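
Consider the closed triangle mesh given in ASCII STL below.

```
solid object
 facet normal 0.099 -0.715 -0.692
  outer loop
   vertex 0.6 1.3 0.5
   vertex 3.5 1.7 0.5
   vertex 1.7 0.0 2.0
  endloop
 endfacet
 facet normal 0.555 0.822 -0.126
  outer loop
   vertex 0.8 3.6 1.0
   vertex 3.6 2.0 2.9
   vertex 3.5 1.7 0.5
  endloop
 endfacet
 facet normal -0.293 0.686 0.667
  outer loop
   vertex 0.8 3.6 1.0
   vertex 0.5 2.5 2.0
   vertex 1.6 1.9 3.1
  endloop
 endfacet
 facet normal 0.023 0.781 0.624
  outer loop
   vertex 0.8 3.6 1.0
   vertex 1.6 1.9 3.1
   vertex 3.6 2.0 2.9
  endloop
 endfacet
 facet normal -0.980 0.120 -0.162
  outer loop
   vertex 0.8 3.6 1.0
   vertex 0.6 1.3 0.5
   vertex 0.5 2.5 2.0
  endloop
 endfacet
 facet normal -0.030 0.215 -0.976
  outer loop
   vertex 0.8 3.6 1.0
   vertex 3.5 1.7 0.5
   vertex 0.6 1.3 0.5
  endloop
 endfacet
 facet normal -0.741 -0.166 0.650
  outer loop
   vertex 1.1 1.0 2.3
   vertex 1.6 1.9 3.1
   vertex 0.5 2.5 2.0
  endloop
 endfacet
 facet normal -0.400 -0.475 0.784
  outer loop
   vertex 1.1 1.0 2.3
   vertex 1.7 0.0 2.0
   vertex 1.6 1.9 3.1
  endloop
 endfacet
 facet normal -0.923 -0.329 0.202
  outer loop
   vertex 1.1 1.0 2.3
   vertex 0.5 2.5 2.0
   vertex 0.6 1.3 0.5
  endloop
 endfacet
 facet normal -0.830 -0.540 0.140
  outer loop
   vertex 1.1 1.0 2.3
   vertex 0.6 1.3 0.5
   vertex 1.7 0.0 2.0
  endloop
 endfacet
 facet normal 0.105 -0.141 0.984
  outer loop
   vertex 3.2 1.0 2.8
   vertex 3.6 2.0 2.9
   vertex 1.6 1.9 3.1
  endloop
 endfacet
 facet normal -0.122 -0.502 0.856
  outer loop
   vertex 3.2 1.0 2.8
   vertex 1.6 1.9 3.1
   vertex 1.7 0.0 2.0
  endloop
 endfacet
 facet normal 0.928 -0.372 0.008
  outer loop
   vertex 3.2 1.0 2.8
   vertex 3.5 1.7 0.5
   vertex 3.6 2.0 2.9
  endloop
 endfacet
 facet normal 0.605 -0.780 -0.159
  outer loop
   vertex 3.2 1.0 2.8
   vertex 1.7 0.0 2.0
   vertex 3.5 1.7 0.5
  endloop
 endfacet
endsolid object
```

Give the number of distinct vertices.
9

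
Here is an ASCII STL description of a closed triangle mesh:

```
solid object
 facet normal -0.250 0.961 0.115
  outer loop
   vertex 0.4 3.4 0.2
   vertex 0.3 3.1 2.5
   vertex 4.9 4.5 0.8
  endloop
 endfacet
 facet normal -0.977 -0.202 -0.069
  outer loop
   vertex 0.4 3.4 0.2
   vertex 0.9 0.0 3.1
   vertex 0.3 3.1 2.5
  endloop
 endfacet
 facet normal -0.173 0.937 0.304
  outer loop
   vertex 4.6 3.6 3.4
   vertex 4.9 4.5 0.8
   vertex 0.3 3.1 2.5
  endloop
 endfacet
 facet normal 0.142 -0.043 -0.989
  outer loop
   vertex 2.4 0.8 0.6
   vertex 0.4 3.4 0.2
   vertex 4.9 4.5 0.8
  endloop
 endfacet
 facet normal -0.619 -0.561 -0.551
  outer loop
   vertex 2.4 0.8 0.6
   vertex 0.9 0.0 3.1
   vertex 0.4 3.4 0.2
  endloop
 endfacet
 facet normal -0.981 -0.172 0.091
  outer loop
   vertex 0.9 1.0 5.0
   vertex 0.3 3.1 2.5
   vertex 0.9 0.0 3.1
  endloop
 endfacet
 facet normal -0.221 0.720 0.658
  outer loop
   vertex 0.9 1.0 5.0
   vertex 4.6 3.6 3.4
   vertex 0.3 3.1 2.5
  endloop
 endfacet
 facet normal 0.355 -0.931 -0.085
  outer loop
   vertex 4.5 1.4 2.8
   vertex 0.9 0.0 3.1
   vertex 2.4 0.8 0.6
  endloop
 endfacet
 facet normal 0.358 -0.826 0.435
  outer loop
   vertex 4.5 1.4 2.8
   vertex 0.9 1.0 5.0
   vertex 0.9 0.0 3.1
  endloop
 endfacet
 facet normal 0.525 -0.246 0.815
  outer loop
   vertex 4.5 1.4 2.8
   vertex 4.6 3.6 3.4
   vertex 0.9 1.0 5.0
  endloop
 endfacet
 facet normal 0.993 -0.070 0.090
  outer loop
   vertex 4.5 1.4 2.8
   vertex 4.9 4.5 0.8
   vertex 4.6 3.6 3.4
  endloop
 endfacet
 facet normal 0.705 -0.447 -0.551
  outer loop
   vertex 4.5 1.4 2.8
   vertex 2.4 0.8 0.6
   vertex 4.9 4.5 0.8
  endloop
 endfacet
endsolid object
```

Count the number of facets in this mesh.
12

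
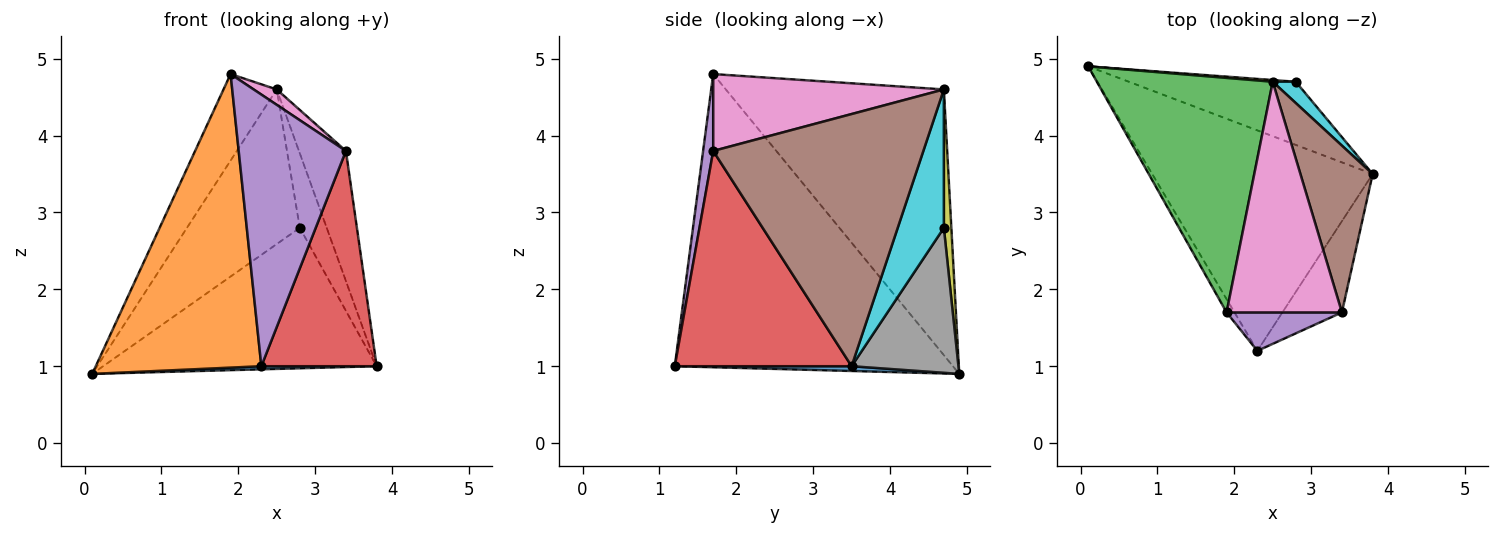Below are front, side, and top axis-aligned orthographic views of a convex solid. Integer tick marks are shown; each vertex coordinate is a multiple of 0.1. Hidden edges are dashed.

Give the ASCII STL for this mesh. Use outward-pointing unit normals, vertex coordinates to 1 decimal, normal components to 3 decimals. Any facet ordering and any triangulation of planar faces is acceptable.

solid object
 facet normal 0.022 -0.014 -1.000
  outer loop
   vertex 2.3 1.2 1.0
   vertex 0.1 4.9 0.9
   vertex 3.8 3.5 1.0
  endloop
 endfacet
 facet normal -0.859 -0.511 -0.023
  outer loop
   vertex 1.9 1.7 4.8
   vertex 0.1 4.9 0.9
   vertex 2.3 1.2 1.0
  endloop
 endfacet
 facet normal -0.817 0.199 0.541
  outer loop
   vertex 2.5 4.7 4.6
   vertex 0.1 4.9 0.9
   vertex 1.9 1.7 4.8
  endloop
 endfacet
 facet normal 0.816 -0.532 -0.226
  outer loop
   vertex 3.4 1.7 3.8
   vertex 2.3 1.2 1.0
   vertex 3.8 3.5 1.0
  endloop
 endfacet
 facet normal 0.093 -0.986 0.140
  outer loop
   vertex 3.4 1.7 3.8
   vertex 1.9 1.7 4.8
   vertex 2.3 1.2 1.0
  endloop
 endfacet
 facet normal 0.940 0.210 0.269
  outer loop
   vertex 3.4 1.7 3.8
   vertex 3.8 3.5 1.0
   vertex 2.5 4.7 4.6
  endloop
 endfacet
 facet normal 0.554 -0.055 0.831
  outer loop
   vertex 3.4 1.7 3.8
   vertex 2.5 4.7 4.6
   vertex 1.9 1.7 4.8
  endloop
 endfacet
 facet normal 0.336 0.859 -0.386
  outer loop
   vertex 2.8 4.7 2.8
   vertex 3.8 3.5 1.0
   vertex 0.1 4.9 0.9
  endloop
 endfacet
 facet normal 0.066 0.998 0.011
  outer loop
   vertex 2.8 4.7 2.8
   vertex 0.1 4.9 0.9
   vertex 2.5 4.7 4.6
  endloop
 endfacet
 facet normal 0.855 0.499 0.142
  outer loop
   vertex 2.8 4.7 2.8
   vertex 2.5 4.7 4.6
   vertex 3.8 3.5 1.0
  endloop
 endfacet
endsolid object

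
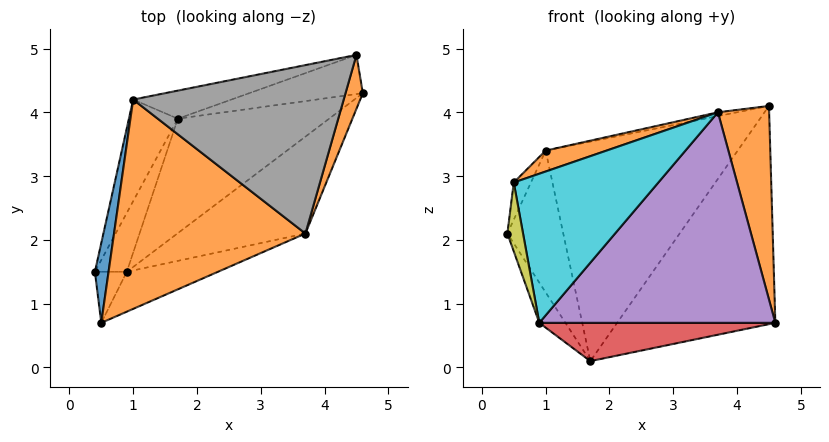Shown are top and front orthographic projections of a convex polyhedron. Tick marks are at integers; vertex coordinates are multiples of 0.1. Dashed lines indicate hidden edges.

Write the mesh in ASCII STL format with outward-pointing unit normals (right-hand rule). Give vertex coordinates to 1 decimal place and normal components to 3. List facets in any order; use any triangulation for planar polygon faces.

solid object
 facet normal -0.099 0.979 -0.176
  outer loop
   vertex 4.5 4.9 4.1
   vertex 4.6 4.3 0.7
   vertex 1.7 3.9 0.1
  endloop
 endfacet
 facet normal 0.958 -0.276 0.077
  outer loop
   vertex 3.7 2.1 4.0
   vertex 4.6 4.3 0.7
   vertex 4.5 4.9 4.1
  endloop
 endfacet
 facet normal -0.918 0.224 -0.328
  outer loop
   vertex 0.9 1.5 0.7
   vertex 0.4 1.5 2.1
   vertex 1.7 3.9 0.1
  endloop
 endfacet
 facet normal 0.233 -0.308 -0.922
  outer loop
   vertex 0.9 1.5 0.7
   vertex 1.7 3.9 0.1
   vertex 4.6 4.3 0.7
  endloop
 endfacet
 facet normal 0.566 -0.749 -0.345
  outer loop
   vertex 0.9 1.5 0.7
   vertex 4.6 4.3 0.7
   vertex 3.7 2.1 4.0
  endloop
 endfacet
 facet normal -0.923 0.313 -0.224
  outer loop
   vertex 1.0 4.2 3.4
   vertex 1.7 3.9 0.1
   vertex 0.4 1.5 2.1
  endloop
 endfacet
 facet normal -0.170 0.977 -0.125
  outer loop
   vertex 1.0 4.2 3.4
   vertex 4.5 4.9 4.1
   vertex 1.7 3.9 0.1
  endloop
 endfacet
 facet normal -0.200 0.022 0.979
  outer loop
   vertex 1.0 4.2 3.4
   vertex 3.7 2.1 4.0
   vertex 4.5 4.9 4.1
  endloop
 endfacet
 facet normal -0.857 -0.413 -0.306
  outer loop
   vertex 0.5 0.7 2.9
   vertex 0.4 1.5 2.1
   vertex 0.9 1.5 0.7
  endloop
 endfacet
 facet normal 0.455 -0.860 -0.230
  outer loop
   vertex 0.5 0.7 2.9
   vertex 0.9 1.5 0.7
   vertex 3.7 2.1 4.0
  endloop
 endfacet
 facet normal -0.968 0.106 0.227
  outer loop
   vertex 0.5 0.7 2.9
   vertex 1.0 4.2 3.4
   vertex 0.4 1.5 2.1
  endloop
 endfacet
 facet normal -0.286 -0.095 0.953
  outer loop
   vertex 0.5 0.7 2.9
   vertex 3.7 2.1 4.0
   vertex 1.0 4.2 3.4
  endloop
 endfacet
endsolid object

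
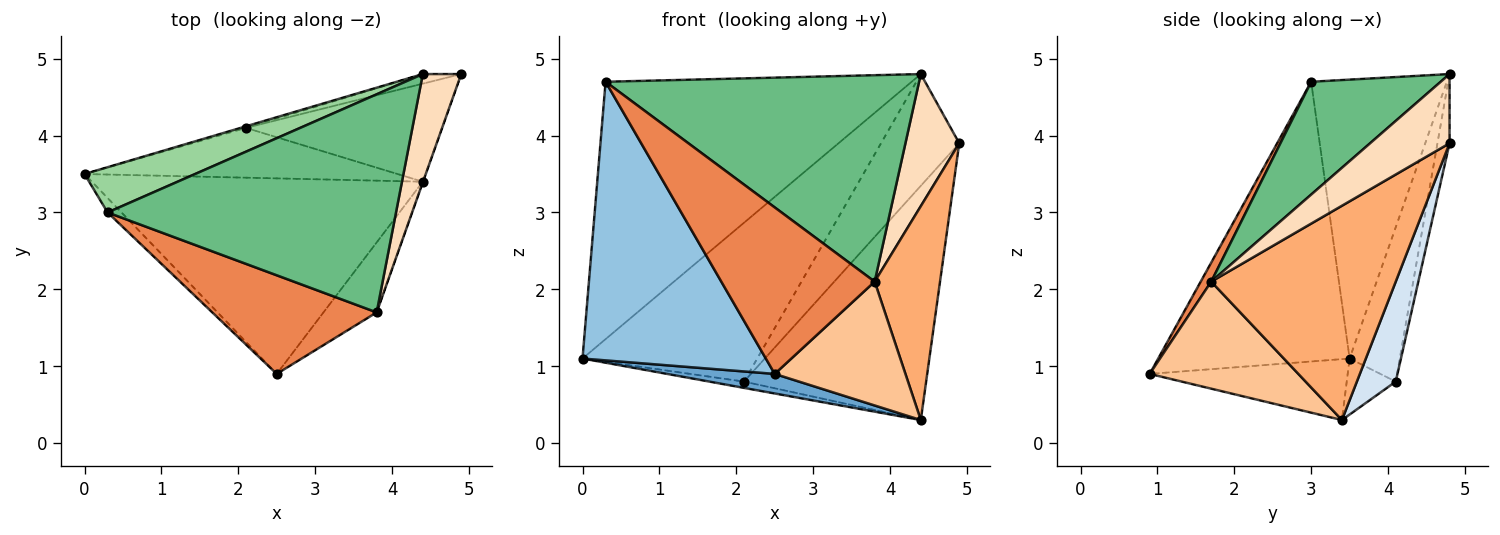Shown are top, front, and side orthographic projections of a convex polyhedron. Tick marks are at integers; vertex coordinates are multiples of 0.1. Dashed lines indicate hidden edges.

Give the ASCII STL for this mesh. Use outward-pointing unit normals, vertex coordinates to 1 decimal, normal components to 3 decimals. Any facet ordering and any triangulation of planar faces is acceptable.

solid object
 facet normal -0.180 -0.098 -0.979
  outer loop
   vertex 4.4 3.4 0.3
   vertex 2.5 0.9 0.9
   vertex 0.0 3.5 1.1
  endloop
 endfacet
 facet normal -0.722 -0.691 -0.036
  outer loop
   vertex 0.3 3.0 4.7
   vertex 0.0 3.5 1.1
   vertex 2.5 0.9 0.9
  endloop
 endfacet
 facet normal -0.175 0.123 -0.977
  outer loop
   vertex 2.1 4.1 0.8
   vertex 4.4 3.4 0.3
   vertex 0.0 3.5 1.1
  endloop
 endfacet
 facet normal 0.193 0.905 -0.379
  outer loop
   vertex 2.1 4.1 0.8
   vertex 4.9 4.8 3.9
   vertex 4.4 3.4 0.3
  endloop
 endfacet
 facet normal 0.059 -0.859 0.509
  outer loop
   vertex 3.8 1.7 2.1
   vertex 0.3 3.0 4.7
   vertex 2.5 0.9 0.9
  endloop
 endfacet
 facet normal 0.943 -0.334 -0.001
  outer loop
   vertex 3.8 1.7 2.1
   vertex 4.4 3.4 0.3
   vertex 4.9 4.8 3.9
  endloop
 endfacet
 facet normal 0.704 -0.619 -0.350
  outer loop
   vertex 3.8 1.7 2.1
   vertex 2.5 0.9 0.9
   vertex 4.4 3.4 0.3
  endloop
 endfacet
 facet normal 0.752 -0.510 0.418
  outer loop
   vertex 4.4 4.8 4.8
   vertex 3.8 1.7 2.1
   vertex 4.9 4.8 3.9
  endloop
 endfacet
 facet normal 0.273 -0.661 0.699
  outer loop
   vertex 4.4 4.8 4.8
   vertex 0.3 3.0 4.7
   vertex 3.8 1.7 2.1
  endloop
 endfacet
 facet normal -0.400 0.903 0.159
  outer loop
   vertex 4.4 4.8 4.8
   vertex 0.0 3.5 1.1
   vertex 0.3 3.0 4.7
  endloop
 endfacet
 facet normal -0.276 0.961 -0.010
  outer loop
   vertex 4.4 4.8 4.8
   vertex 2.1 4.1 0.8
   vertex 0.0 3.5 1.1
  endloop
 endfacet
 facet normal -0.152 0.985 -0.085
  outer loop
   vertex 4.4 4.8 4.8
   vertex 4.9 4.8 3.9
   vertex 2.1 4.1 0.8
  endloop
 endfacet
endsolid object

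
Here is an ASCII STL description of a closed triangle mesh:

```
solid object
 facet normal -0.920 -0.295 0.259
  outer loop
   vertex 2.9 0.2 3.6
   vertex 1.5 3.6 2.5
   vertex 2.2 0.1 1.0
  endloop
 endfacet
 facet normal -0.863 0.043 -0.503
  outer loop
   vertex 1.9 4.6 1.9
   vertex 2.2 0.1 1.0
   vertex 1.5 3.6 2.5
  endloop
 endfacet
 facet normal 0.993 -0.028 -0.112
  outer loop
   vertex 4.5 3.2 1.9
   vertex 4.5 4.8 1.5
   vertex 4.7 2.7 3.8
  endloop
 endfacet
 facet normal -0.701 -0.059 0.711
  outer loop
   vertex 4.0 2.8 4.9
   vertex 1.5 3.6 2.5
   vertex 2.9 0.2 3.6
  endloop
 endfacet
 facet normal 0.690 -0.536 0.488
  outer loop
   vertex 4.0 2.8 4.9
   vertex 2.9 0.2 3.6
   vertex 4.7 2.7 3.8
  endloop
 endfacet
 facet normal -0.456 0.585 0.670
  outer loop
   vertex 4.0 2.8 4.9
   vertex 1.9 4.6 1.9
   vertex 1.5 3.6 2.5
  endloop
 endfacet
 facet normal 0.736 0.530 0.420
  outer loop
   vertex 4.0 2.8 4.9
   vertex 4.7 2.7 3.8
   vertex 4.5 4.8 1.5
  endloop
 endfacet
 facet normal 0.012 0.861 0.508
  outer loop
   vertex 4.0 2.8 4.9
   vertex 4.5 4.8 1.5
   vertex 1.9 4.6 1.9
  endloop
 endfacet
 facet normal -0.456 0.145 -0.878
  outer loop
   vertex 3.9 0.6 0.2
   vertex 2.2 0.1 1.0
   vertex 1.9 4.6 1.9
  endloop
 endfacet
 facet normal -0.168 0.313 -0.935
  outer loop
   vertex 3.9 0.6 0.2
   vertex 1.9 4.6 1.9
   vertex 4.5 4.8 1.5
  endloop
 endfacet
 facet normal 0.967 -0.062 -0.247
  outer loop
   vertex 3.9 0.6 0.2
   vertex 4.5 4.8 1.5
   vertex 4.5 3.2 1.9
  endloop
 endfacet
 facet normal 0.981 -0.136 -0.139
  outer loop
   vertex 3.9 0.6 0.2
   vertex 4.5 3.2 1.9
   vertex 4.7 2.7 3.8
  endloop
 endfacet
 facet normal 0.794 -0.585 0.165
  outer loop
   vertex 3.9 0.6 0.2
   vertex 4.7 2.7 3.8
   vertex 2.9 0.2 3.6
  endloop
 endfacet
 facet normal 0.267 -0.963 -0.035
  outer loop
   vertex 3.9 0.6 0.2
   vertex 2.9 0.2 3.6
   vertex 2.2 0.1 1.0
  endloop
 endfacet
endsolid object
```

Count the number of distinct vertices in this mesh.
9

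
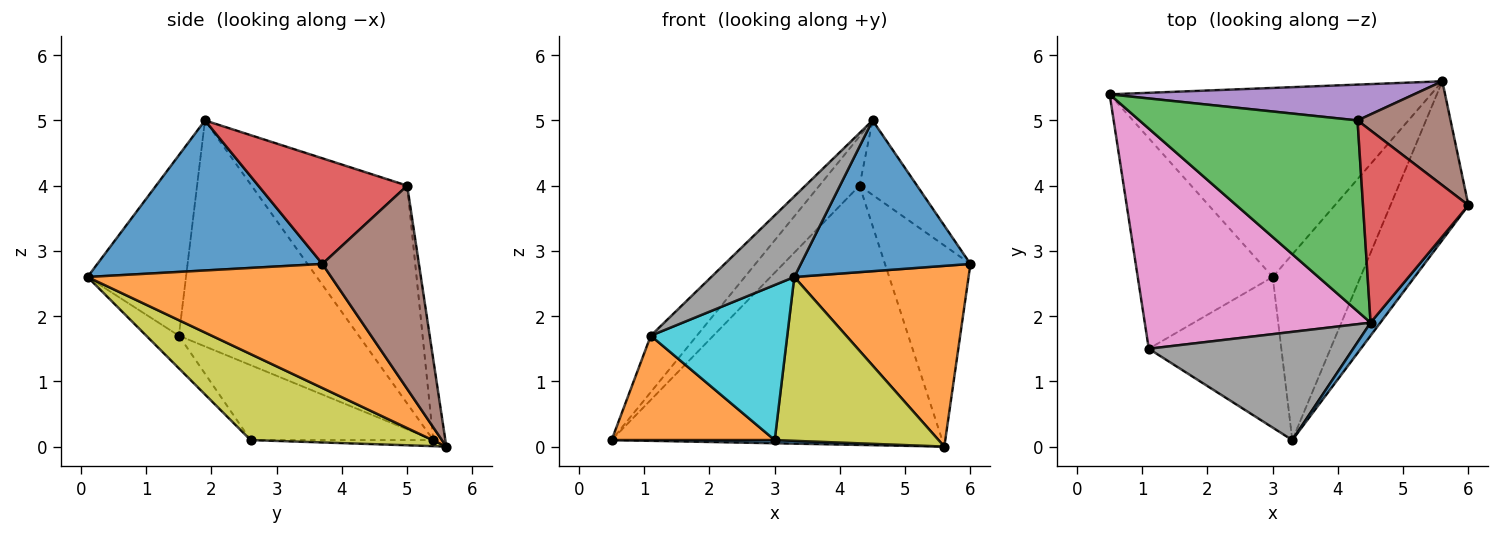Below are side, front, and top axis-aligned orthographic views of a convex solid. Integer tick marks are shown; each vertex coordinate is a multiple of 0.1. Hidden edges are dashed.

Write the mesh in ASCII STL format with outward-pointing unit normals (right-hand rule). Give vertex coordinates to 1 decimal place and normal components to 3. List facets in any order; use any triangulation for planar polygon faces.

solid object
 facet normal 0.798 -0.601 0.052
  outer loop
   vertex 4.5 1.9 5.0
   vertex 3.3 0.1 2.6
   vertex 6.0 3.7 2.8
  endloop
 endfacet
 facet normal 0.724 -0.518 -0.455
  outer loop
   vertex 5.6 5.6 0.0
   vertex 6.0 3.7 2.8
   vertex 3.3 0.1 2.6
  endloop
 endfacet
 facet normal -0.695 0.180 0.696
  outer loop
   vertex 4.3 5.0 4.0
   vertex 0.5 5.4 0.1
   vertex 4.5 1.9 5.0
  endloop
 endfacet
 facet normal 0.683 0.264 0.681
  outer loop
   vertex 4.3 5.0 4.0
   vertex 4.5 1.9 5.0
   vertex 6.0 3.7 2.8
  endloop
 endfacet
 facet normal -0.036 0.990 0.137
  outer loop
   vertex 4.3 5.0 4.0
   vertex 5.6 5.6 0.0
   vertex 0.5 5.4 0.1
  endloop
 endfacet
 facet normal 0.708 0.627 0.324
  outer loop
   vertex 4.3 5.0 4.0
   vertex 6.0 3.7 2.8
   vertex 5.6 5.6 0.0
  endloop
 endfacet
 facet normal -0.696 0.178 0.696
  outer loop
   vertex 1.1 1.5 1.7
   vertex 4.5 1.9 5.0
   vertex 0.5 5.4 0.1
  endloop
 endfacet
 facet normal -0.578 -0.487 0.655
  outer loop
   vertex 1.1 1.5 1.7
   vertex 3.3 0.1 2.6
   vertex 4.5 1.9 5.0
  endloop
 endfacet
 facet normal 0.592 -0.533 -0.604
  outer loop
   vertex 3.0 2.6 0.1
   vertex 5.6 5.6 0.0
   vertex 3.3 0.1 2.6
  endloop
 endfacet
 facet normal -0.169 -0.707 -0.687
  outer loop
   vertex 3.0 2.6 0.1
   vertex 3.3 0.1 2.6
   vertex 1.1 1.5 1.7
  endloop
 endfacet
 facet normal -0.019 -0.017 -1.000
  outer loop
   vertex 3.0 2.6 0.1
   vertex 0.5 5.4 0.1
   vertex 5.6 5.6 0.0
  endloop
 endfacet
 facet normal -0.445 -0.398 -0.802
  outer loop
   vertex 3.0 2.6 0.1
   vertex 1.1 1.5 1.7
   vertex 0.5 5.4 0.1
  endloop
 endfacet
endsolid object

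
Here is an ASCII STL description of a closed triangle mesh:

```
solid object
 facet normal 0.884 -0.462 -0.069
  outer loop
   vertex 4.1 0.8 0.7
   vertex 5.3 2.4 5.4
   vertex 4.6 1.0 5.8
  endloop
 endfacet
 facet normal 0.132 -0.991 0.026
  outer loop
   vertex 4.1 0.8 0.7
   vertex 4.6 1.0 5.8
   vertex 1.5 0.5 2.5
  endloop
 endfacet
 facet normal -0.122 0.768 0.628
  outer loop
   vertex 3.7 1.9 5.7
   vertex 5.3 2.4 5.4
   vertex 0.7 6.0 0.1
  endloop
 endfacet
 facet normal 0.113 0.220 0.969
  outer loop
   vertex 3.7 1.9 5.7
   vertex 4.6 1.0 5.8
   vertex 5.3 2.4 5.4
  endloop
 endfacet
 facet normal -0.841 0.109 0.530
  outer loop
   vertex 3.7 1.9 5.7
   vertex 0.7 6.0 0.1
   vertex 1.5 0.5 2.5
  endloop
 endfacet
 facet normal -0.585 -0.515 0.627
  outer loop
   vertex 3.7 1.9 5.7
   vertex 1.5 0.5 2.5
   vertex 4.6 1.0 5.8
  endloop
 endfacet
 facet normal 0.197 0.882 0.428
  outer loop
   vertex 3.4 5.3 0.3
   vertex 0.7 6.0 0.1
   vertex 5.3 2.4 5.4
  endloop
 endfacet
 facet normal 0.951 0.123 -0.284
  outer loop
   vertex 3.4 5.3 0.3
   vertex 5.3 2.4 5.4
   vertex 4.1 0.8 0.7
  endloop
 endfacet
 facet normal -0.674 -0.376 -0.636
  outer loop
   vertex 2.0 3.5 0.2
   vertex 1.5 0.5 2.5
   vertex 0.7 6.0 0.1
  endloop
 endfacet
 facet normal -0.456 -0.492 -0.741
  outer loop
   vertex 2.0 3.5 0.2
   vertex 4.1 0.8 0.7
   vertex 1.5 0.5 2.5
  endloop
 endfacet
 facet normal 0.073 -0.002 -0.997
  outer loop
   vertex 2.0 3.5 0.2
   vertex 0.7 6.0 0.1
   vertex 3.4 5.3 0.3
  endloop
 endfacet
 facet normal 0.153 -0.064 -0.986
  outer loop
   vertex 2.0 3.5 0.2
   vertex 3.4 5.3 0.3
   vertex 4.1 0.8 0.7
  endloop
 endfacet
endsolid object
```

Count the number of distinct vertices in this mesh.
8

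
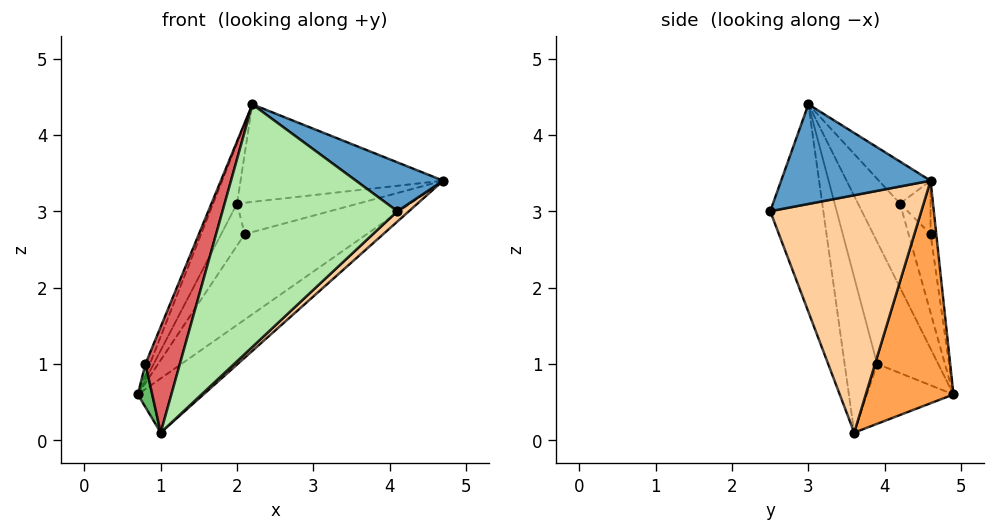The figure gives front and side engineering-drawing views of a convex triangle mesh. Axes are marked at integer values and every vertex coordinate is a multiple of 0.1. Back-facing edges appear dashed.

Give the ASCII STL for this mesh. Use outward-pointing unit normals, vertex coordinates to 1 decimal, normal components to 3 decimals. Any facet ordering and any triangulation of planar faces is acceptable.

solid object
 facet normal 0.514 -0.300 0.804
  outer loop
   vertex 2.2 3.0 4.4
   vertex 4.1 2.5 3.0
   vertex 4.7 4.6 3.4
  endloop
 endfacet
 facet normal -0.916 0.066 0.395
  outer loop
   vertex 0.8 3.9 1.0
   vertex 2.2 3.0 4.4
   vertex 0.7 4.9 0.6
  endloop
 endfacet
 facet normal 0.544 0.408 -0.733
  outer loop
   vertex 1.0 3.6 0.1
   vertex 0.7 4.9 0.6
   vertex 4.7 4.6 3.4
  endloop
 endfacet
 facet normal 0.672 -0.051 -0.738
  outer loop
   vertex 1.0 3.6 0.1
   vertex 4.7 4.6 3.4
   vertex 4.1 2.5 3.0
  endloop
 endfacet
 facet normal -0.973 -0.162 -0.162
  outer loop
   vertex 1.0 3.6 0.1
   vertex 0.8 3.9 1.0
   vertex 0.7 4.9 0.6
  endloop
 endfacet
 facet normal -0.290 -0.956 -0.052
  outer loop
   vertex 1.0 3.6 0.1
   vertex 4.1 2.5 3.0
   vertex 2.2 3.0 4.4
  endloop
 endfacet
 facet normal -0.683 -0.725 0.090
  outer loop
   vertex 1.0 3.6 0.1
   vertex 2.2 3.0 4.4
   vertex 0.8 3.9 1.0
  endloop
 endfacet
 facet normal -0.046 0.984 0.171
  outer loop
   vertex 2.1 4.6 2.7
   vertex 4.7 4.6 3.4
   vertex 0.7 4.9 0.6
  endloop
 endfacet
 facet normal -0.181 0.709 0.682
  outer loop
   vertex 2.0 4.2 3.1
   vertex 2.2 3.0 4.4
   vertex 4.7 4.6 3.4
  endloop
 endfacet
 facet normal -0.181 0.718 0.672
  outer loop
   vertex 2.0 4.2 3.1
   vertex 4.7 4.6 3.4
   vertex 2.1 4.6 2.7
  endloop
 endfacet
 facet normal -0.748 0.426 0.508
  outer loop
   vertex 2.0 4.2 3.1
   vertex 0.7 4.9 0.6
   vertex 2.2 3.0 4.4
  endloop
 endfacet
 facet normal -0.596 0.637 0.488
  outer loop
   vertex 2.0 4.2 3.1
   vertex 2.1 4.6 2.7
   vertex 0.7 4.9 0.6
  endloop
 endfacet
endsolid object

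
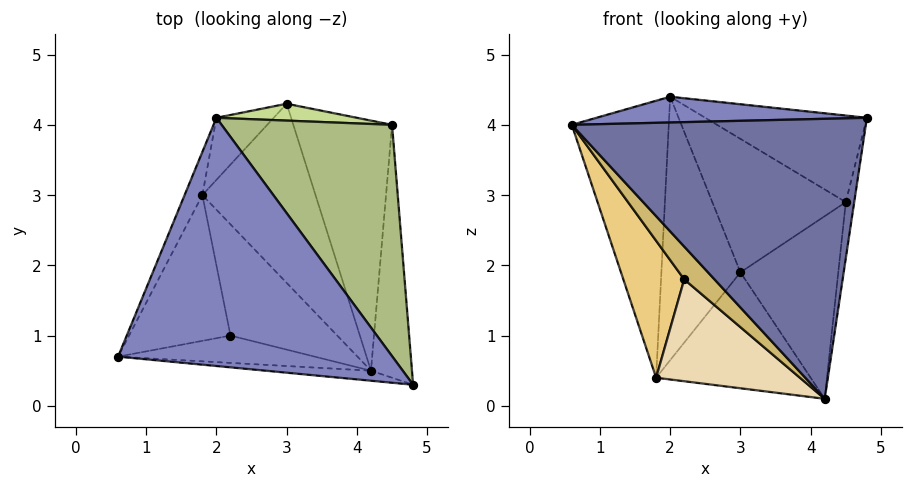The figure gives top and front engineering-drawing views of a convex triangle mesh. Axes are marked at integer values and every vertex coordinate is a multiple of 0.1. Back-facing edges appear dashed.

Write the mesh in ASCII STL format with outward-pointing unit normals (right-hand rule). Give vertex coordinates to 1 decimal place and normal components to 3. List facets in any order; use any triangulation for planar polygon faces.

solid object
 facet normal -0.094 -0.995 -0.036
  outer loop
   vertex 4.2 0.5 0.1
   vertex 4.8 0.3 4.1
   vertex 0.6 0.7 4.0
  endloop
 endfacet
 facet normal -0.033 -0.103 0.994
  outer loop
   vertex 2.0 4.1 4.4
   vertex 0.6 0.7 4.0
   vertex 4.8 0.3 4.1
  endloop
 endfacet
 facet normal 0.419 0.493 -0.762
  outer loop
   vertex 1.8 3.0 0.4
   vertex 3.0 4.3 1.9
   vertex 4.2 0.5 0.1
  endloop
 endfacet
 facet normal -0.920 0.386 -0.060
  outer loop
   vertex 1.8 3.0 0.4
   vertex 0.6 0.7 4.0
   vertex 2.0 4.1 4.4
  endloop
 endfacet
 facet normal -0.609 0.772 -0.182
  outer loop
   vertex 1.8 3.0 0.4
   vertex 2.0 4.1 4.4
   vertex 3.0 4.3 1.9
  endloop
 endfacet
 facet normal 0.499 0.304 0.812
  outer loop
   vertex 4.5 4.0 2.9
   vertex 2.0 4.1 4.4
   vertex 4.8 0.3 4.1
  endloop
 endfacet
 facet normal 0.114 0.986 0.125
  outer loop
   vertex 4.5 4.0 2.9
   vertex 3.0 4.3 1.9
   vertex 2.0 4.1 4.4
  endloop
 endfacet
 facet normal 0.989 0.033 -0.147
  outer loop
   vertex 4.5 4.0 2.9
   vertex 4.8 0.3 4.1
   vertex 4.2 0.5 0.1
  endloop
 endfacet
 facet normal 0.549 0.493 -0.675
  outer loop
   vertex 4.5 4.0 2.9
   vertex 4.2 0.5 0.1
   vertex 3.0 4.3 1.9
  endloop
 endfacet
 facet normal -0.593 -0.619 -0.516
  outer loop
   vertex 2.2 1.0 1.8
   vertex 4.2 0.5 0.1
   vertex 0.6 0.7 4.0
  endloop
 endfacet
 facet normal -0.658 -0.516 -0.549
  outer loop
   vertex 2.2 1.0 1.8
   vertex 0.6 0.7 4.0
   vertex 1.8 3.0 0.4
  endloop
 endfacet
 facet normal -0.623 -0.528 -0.577
  outer loop
   vertex 2.2 1.0 1.8
   vertex 1.8 3.0 0.4
   vertex 4.2 0.5 0.1
  endloop
 endfacet
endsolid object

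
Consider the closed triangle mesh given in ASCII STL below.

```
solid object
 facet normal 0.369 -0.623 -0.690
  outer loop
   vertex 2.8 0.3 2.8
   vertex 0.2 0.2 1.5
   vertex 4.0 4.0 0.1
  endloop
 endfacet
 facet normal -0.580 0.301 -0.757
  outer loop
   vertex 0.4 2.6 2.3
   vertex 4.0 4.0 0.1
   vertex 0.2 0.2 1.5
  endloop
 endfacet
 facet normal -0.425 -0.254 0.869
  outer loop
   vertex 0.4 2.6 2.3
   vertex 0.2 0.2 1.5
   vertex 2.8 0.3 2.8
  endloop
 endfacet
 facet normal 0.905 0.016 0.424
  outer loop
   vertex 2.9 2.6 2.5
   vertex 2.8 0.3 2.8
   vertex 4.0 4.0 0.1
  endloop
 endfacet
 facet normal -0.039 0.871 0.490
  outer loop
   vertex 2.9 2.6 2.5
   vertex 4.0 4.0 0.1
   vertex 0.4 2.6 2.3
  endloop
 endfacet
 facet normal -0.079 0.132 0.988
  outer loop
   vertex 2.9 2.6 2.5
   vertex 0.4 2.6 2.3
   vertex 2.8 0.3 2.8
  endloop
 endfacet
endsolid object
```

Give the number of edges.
9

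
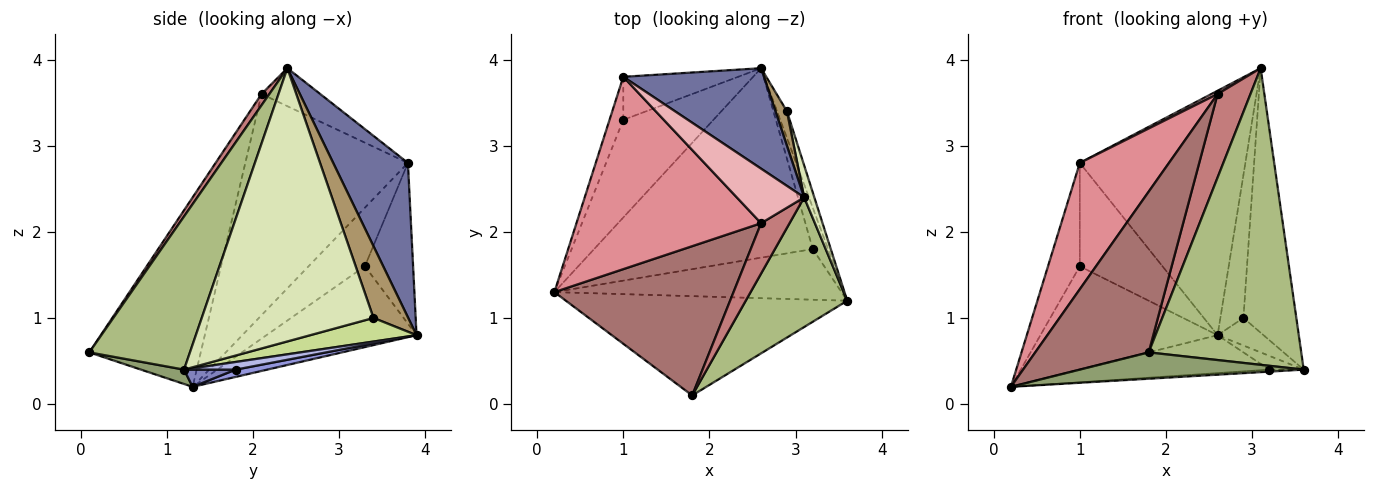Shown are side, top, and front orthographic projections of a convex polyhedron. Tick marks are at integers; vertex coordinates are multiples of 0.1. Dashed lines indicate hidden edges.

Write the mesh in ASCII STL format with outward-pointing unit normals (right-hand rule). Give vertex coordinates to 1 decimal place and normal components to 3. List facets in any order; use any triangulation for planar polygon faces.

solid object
 facet normal 0.385 0.854 0.351
  outer loop
   vertex 1.0 3.8 2.8
   vertex 3.1 2.4 3.9
   vertex 2.6 3.9 0.8
  endloop
 endfacet
 facet normal 0.060 0.040 -0.997
  outer loop
   vertex 3.2 1.8 0.4
   vertex 3.6 1.2 0.4
   vertex 0.2 1.3 0.2
  endloop
 endfacet
 facet normal 0.033 0.196 -0.980
  outer loop
   vertex 3.2 1.8 0.4
   vertex 0.2 1.3 0.2
   vertex 2.6 3.9 0.8
  endloop
 endfacet
 facet normal 0.429 0.286 -0.857
  outer loop
   vertex 3.2 1.8 0.4
   vertex 2.6 3.9 0.8
   vertex 3.6 1.2 0.4
  endloop
 endfacet
 facet normal 0.049 -0.256 -0.965
  outer loop
   vertex 1.8 0.1 0.6
   vertex 0.2 1.3 0.2
   vertex 3.6 1.2 0.4
  endloop
 endfacet
 facet normal 0.517 -0.784 0.343
  outer loop
   vertex 1.8 0.1 0.6
   vertex 3.6 1.2 0.4
   vertex 3.1 2.4 3.9
  endloop
 endfacet
 facet normal 0.857 0.370 -0.359
  outer loop
   vertex 2.9 3.4 1.0
   vertex 3.6 1.2 0.4
   vertex 2.6 3.9 0.8
  endloop
 endfacet
 facet normal 0.955 0.294 0.036
  outer loop
   vertex 2.9 3.4 1.0
   vertex 3.1 2.4 3.9
   vertex 3.6 1.2 0.4
  endloop
 endfacet
 facet normal 0.826 0.548 0.132
  outer loop
   vertex 2.9 3.4 1.0
   vertex 2.6 3.9 0.8
   vertex 3.1 2.4 3.9
  endloop
 endfacet
 facet normal -0.524 0.619 -0.585
  outer loop
   vertex 1.0 3.3 1.6
   vertex 2.6 3.9 0.8
   vertex 0.2 1.3 0.2
  endloop
 endfacet
 facet normal -0.853 0.482 -0.201
  outer loop
   vertex 1.0 3.3 1.6
   vertex 0.2 1.3 0.2
   vertex 1.0 3.8 2.8
  endloop
 endfacet
 facet normal -0.474 0.813 -0.339
  outer loop
   vertex 1.0 3.3 1.6
   vertex 1.0 3.8 2.8
   vertex 2.6 3.9 0.8
  endloop
 endfacet
 facet normal -0.584 -0.595 0.552
  outer loop
   vertex 2.6 2.1 3.6
   vertex 0.2 1.3 0.2
   vertex 1.8 0.1 0.6
  endloop
 endfacet
 facet normal 0.200 -0.839 0.506
  outer loop
   vertex 2.6 2.1 3.6
   vertex 1.8 0.1 0.6
   vertex 3.1 2.4 3.9
  endloop
 endfacet
 facet normal -0.708 -0.388 0.591
  outer loop
   vertex 2.6 2.1 3.6
   vertex 1.0 3.8 2.8
   vertex 0.2 1.3 0.2
  endloop
 endfacet
 facet normal -0.491 -0.052 0.870
  outer loop
   vertex 2.6 2.1 3.6
   vertex 3.1 2.4 3.9
   vertex 1.0 3.8 2.8
  endloop
 endfacet
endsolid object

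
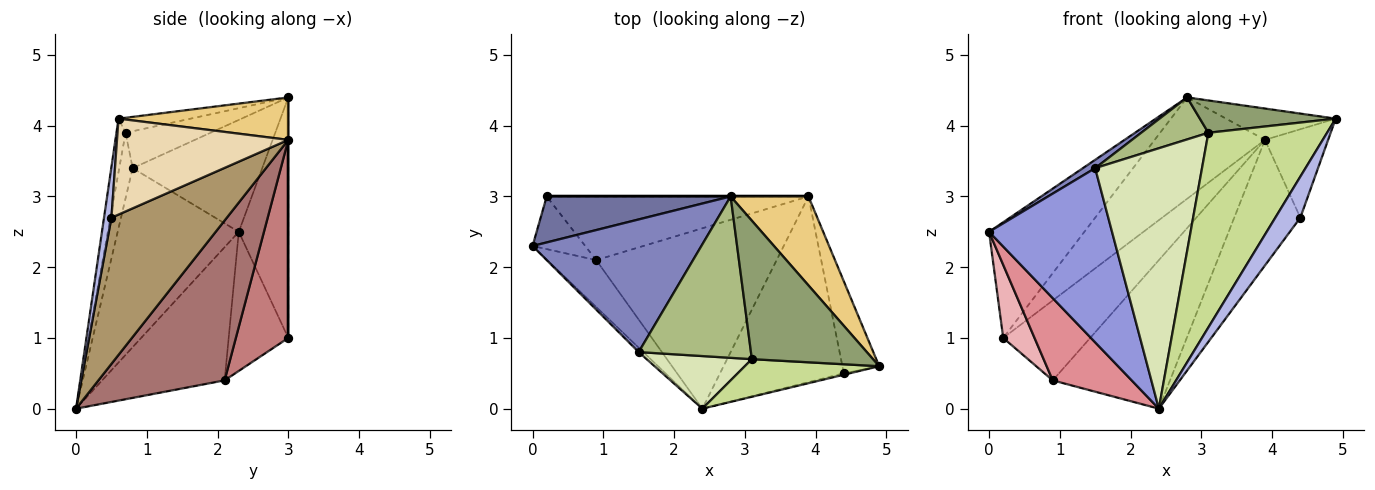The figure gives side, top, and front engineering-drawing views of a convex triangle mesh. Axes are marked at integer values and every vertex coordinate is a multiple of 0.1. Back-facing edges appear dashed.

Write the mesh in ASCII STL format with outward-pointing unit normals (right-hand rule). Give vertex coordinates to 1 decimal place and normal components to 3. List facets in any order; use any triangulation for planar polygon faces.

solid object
 facet normal -0.435 0.837 0.333
  outer loop
   vertex 0.2 3.0 1.0
   vertex 0.0 2.3 2.5
   vertex 2.8 3.0 4.4
  endloop
 endfacet
 facet normal -0.552 -0.052 0.832
  outer loop
   vertex 1.5 0.8 3.4
   vertex 2.8 3.0 4.4
   vertex 0.0 2.3 2.5
  endloop
 endfacet
 facet normal -0.702 -0.712 -0.018
  outer loop
   vertex 1.5 0.8 3.4
   vertex 0.0 2.3 2.5
   vertex 2.4 0.0 0.0
  endloop
 endfacet
 facet normal 0.284 -0.958 -0.033
  outer loop
   vertex 4.4 0.5 2.7
   vertex 4.9 0.6 4.1
   vertex 2.4 0.0 0.0
  endloop
 endfacet
 facet normal -0.120 -0.226 0.967
  outer loop
   vertex 3.1 0.7 3.9
   vertex 4.9 0.6 4.1
   vertex 2.8 3.0 4.4
  endloop
 endfacet
 facet normal -0.303 -0.240 0.922
  outer loop
   vertex 3.1 0.7 3.9
   vertex 2.8 3.0 4.4
   vertex 1.5 0.8 3.4
  endloop
 endfacet
 facet normal -0.075 -0.979 0.189
  outer loop
   vertex 3.1 0.7 3.9
   vertex 2.4 0.0 0.0
   vertex 4.9 0.6 4.1
  endloop
 endfacet
 facet normal -0.122 -0.973 0.197
  outer loop
   vertex 3.1 0.7 3.9
   vertex 1.5 0.8 3.4
   vertex 2.4 0.0 0.0
  endloop
 endfacet
 facet normal 0.699 0.400 -0.592
  outer loop
   vertex 3.9 3.0 3.8
   vertex 4.4 0.5 2.7
   vertex 2.4 0.0 0.0
  endloop
 endfacet
 facet normal 0.000 1.000 0.000
  outer loop
   vertex 3.9 3.0 3.8
   vertex 0.2 3.0 1.0
   vertex 2.8 3.0 4.4
  endloop
 endfacet
 facet normal 0.457 0.295 0.839
  outer loop
   vertex 3.9 3.0 3.8
   vertex 2.8 3.0 4.4
   vertex 4.9 0.6 4.1
  endloop
 endfacet
 facet normal 0.883 0.326 -0.339
  outer loop
   vertex 3.9 3.0 3.8
   vertex 4.9 0.6 4.1
   vertex 4.4 0.5 2.7
  endloop
 endfacet
 facet normal 0.565 0.525 -0.637
  outer loop
   vertex 0.9 2.1 0.4
   vertex 3.9 3.0 3.8
   vertex 2.4 0.0 0.0
  endloop
 endfacet
 facet normal 0.426 0.707 -0.564
  outer loop
   vertex 0.9 2.1 0.4
   vertex 0.2 3.0 1.0
   vertex 3.9 3.0 3.8
  endloop
 endfacet
 facet normal -0.803 -0.518 -0.295
  outer loop
   vertex 0.9 2.1 0.4
   vertex 2.4 0.0 0.0
   vertex 0.0 2.3 2.5
  endloop
 endfacet
 facet normal -0.839 -0.441 -0.318
  outer loop
   vertex 0.9 2.1 0.4
   vertex 0.0 2.3 2.5
   vertex 0.2 3.0 1.0
  endloop
 endfacet
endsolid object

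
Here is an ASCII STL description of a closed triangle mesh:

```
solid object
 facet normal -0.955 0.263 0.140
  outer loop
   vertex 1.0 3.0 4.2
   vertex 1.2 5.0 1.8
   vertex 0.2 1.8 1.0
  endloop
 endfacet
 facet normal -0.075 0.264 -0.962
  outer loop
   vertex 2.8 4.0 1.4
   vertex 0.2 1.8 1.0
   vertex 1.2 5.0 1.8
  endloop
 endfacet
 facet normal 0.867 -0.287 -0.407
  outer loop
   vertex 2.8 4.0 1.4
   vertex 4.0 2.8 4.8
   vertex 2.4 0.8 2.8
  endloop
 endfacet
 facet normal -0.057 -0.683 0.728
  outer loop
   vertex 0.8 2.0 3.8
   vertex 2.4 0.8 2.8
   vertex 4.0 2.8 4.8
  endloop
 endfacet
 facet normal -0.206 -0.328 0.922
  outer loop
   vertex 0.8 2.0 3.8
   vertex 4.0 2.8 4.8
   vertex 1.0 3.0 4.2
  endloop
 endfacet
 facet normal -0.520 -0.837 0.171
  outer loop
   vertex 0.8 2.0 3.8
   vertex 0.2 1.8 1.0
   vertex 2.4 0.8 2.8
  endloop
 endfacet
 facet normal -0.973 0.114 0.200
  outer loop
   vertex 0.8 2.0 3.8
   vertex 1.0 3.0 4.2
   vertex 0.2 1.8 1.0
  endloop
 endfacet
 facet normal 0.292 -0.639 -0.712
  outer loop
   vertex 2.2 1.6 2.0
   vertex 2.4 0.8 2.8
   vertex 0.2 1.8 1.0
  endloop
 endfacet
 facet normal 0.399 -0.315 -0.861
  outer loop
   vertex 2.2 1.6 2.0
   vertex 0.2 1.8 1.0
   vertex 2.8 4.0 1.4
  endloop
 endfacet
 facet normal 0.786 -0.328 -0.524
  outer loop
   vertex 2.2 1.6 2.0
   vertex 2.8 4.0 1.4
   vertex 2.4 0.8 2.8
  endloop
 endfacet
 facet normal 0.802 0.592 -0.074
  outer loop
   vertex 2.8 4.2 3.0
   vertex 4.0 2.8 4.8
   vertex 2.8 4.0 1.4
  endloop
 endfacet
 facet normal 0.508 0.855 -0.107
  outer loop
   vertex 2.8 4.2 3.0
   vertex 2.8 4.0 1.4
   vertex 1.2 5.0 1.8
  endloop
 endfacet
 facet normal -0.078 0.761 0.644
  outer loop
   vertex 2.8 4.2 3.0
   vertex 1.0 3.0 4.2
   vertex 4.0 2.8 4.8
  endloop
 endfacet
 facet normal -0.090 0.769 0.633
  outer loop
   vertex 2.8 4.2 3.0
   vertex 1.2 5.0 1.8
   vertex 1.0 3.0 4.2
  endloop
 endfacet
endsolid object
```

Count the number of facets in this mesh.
14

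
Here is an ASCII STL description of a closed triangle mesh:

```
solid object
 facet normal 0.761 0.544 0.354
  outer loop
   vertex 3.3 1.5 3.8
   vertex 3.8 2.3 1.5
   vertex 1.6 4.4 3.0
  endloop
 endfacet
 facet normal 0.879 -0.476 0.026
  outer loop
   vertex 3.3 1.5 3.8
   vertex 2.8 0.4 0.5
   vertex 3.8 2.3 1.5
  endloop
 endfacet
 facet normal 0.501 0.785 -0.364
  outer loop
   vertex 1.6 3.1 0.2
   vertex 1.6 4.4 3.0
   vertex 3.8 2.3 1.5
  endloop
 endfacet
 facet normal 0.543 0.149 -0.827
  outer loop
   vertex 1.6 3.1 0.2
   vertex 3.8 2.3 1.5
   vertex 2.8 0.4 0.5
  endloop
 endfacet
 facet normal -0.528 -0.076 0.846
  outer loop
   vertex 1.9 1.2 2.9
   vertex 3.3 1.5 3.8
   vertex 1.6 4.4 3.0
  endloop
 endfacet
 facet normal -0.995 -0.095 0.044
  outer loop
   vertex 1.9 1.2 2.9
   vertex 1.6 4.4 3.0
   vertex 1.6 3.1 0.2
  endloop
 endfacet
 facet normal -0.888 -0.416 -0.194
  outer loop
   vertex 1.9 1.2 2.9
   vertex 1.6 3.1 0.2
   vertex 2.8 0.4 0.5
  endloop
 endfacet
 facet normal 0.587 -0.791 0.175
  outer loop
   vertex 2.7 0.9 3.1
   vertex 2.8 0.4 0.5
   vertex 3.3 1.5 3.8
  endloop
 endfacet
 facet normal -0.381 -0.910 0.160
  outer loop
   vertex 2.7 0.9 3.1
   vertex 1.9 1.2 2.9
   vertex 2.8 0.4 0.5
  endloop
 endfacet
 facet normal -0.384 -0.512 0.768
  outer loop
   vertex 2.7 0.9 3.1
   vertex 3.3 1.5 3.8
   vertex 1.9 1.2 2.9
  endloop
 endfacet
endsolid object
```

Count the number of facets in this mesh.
10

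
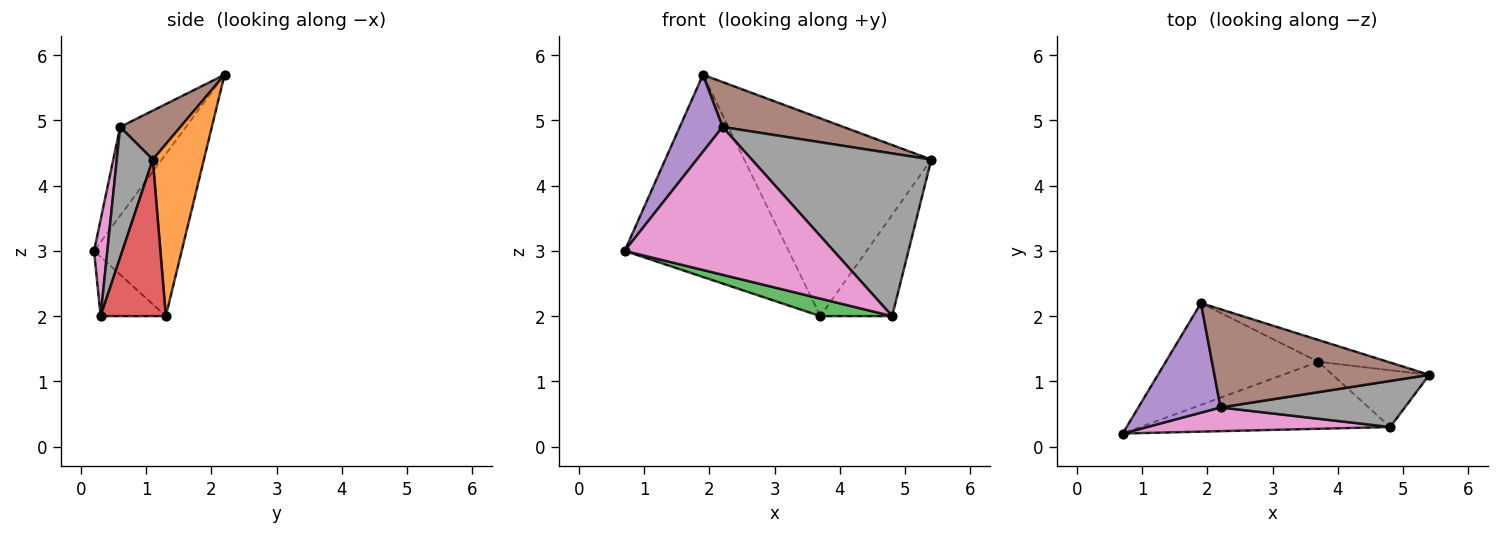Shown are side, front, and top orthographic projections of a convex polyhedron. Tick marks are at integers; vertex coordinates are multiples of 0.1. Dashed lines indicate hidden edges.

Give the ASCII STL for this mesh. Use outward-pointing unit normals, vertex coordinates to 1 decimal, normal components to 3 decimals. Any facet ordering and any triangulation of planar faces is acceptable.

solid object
 facet normal -0.431 0.806 -0.406
  outer loop
   vertex 3.7 1.3 2.0
   vertex 0.7 0.2 3.0
   vertex 1.9 2.2 5.7
  endloop
 endfacet
 facet normal 0.262 0.959 -0.106
  outer loop
   vertex 3.7 1.3 2.0
   vertex 1.9 2.2 5.7
   vertex 5.4 1.1 4.4
  endloop
 endfacet
 facet normal -0.224 -0.246 -0.943
  outer loop
   vertex 4.8 0.3 2.0
   vertex 0.7 0.2 3.0
   vertex 3.7 1.3 2.0
  endloop
 endfacet
 facet normal 0.621 0.683 -0.383
  outer loop
   vertex 4.8 0.3 2.0
   vertex 3.7 1.3 2.0
   vertex 5.4 1.1 4.4
  endloop
 endfacet
 facet normal -0.662 -0.431 0.613
  outer loop
   vertex 2.2 0.6 4.9
   vertex 1.9 2.2 5.7
   vertex 0.7 0.2 3.0
  endloop
 endfacet
 facet normal 0.203 -0.407 0.891
  outer loop
   vertex 2.2 0.6 4.9
   vertex 5.4 1.1 4.4
   vertex 1.9 2.2 5.7
  endloop
 endfacet
 facet normal 0.063 -0.985 0.158
  outer loop
   vertex 2.2 0.6 4.9
   vertex 0.7 0.2 3.0
   vertex 4.8 0.3 2.0
  endloop
 endfacet
 facet normal 0.189 -0.945 0.268
  outer loop
   vertex 2.2 0.6 4.9
   vertex 4.8 0.3 2.0
   vertex 5.4 1.1 4.4
  endloop
 endfacet
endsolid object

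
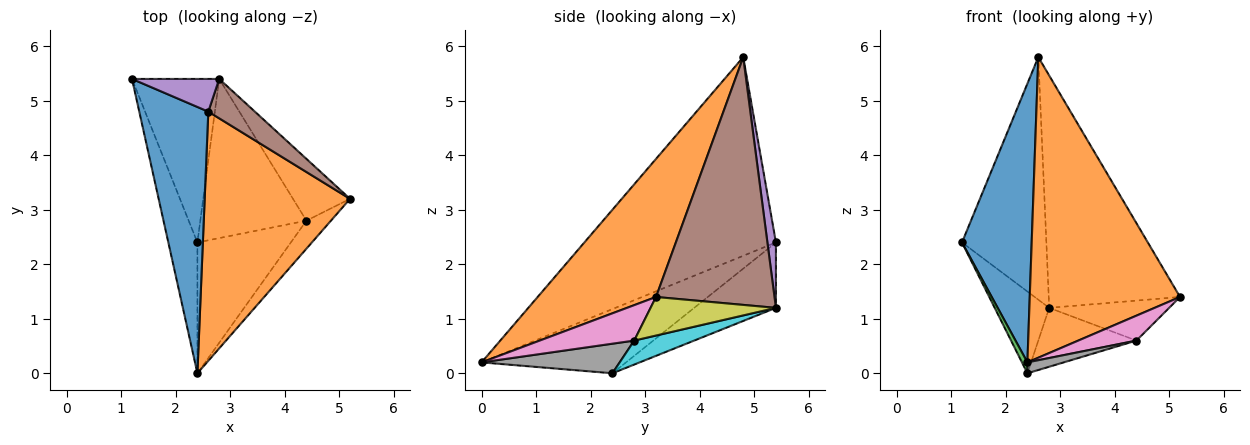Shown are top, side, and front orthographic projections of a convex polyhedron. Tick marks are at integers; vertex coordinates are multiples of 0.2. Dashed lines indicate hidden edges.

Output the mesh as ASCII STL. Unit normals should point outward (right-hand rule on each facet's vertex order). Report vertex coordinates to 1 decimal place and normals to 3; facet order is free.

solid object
 facet normal -0.893 -0.325 0.310
  outer loop
   vertex 2.6 4.8 5.8
   vertex 1.2 5.4 2.4
   vertex 2.4 0.0 0.2
  endloop
 endfacet
 facet normal 0.518 -0.658 0.546
  outer loop
   vertex 2.6 4.8 5.8
   vertex 2.4 0.0 0.2
   vertex 5.2 3.2 1.4
  endloop
 endfacet
 facet normal -0.910 -0.034 -0.412
  outer loop
   vertex 2.4 2.4 0.0
   vertex 2.4 0.0 0.2
   vertex 1.2 5.4 2.4
  endloop
 endfacet
 facet normal -0.557 0.371 -0.743
  outer loop
   vertex 2.8 5.4 1.2
   vertex 2.4 2.4 0.0
   vertex 1.2 5.4 2.4
  endloop
 endfacet
 facet normal 0.100 0.986 0.133
  outer loop
   vertex 2.8 5.4 1.2
   vertex 1.2 5.4 2.4
   vertex 2.6 4.8 5.8
  endloop
 endfacet
 facet normal 0.665 0.737 0.125
  outer loop
   vertex 2.8 5.4 1.2
   vertex 2.6 4.8 5.8
   vertex 5.2 3.2 1.4
  endloop
 endfacet
 facet normal 0.734 -0.451 -0.508
  outer loop
   vertex 4.4 2.8 0.6
   vertex 5.2 3.2 1.4
   vertex 2.4 0.0 0.2
  endloop
 endfacet
 facet normal 0.301 -0.079 -0.950
  outer loop
   vertex 4.4 2.8 0.6
   vertex 2.4 0.0 0.2
   vertex 2.4 2.4 0.0
  endloop
 endfacet
 facet normal 0.494 0.472 -0.730
  outer loop
   vertex 4.4 2.8 0.6
   vertex 2.8 5.4 1.2
   vertex 5.2 3.2 1.4
  endloop
 endfacet
 facet normal 0.207 0.339 -0.918
  outer loop
   vertex 4.4 2.8 0.6
   vertex 2.4 2.4 0.0
   vertex 2.8 5.4 1.2
  endloop
 endfacet
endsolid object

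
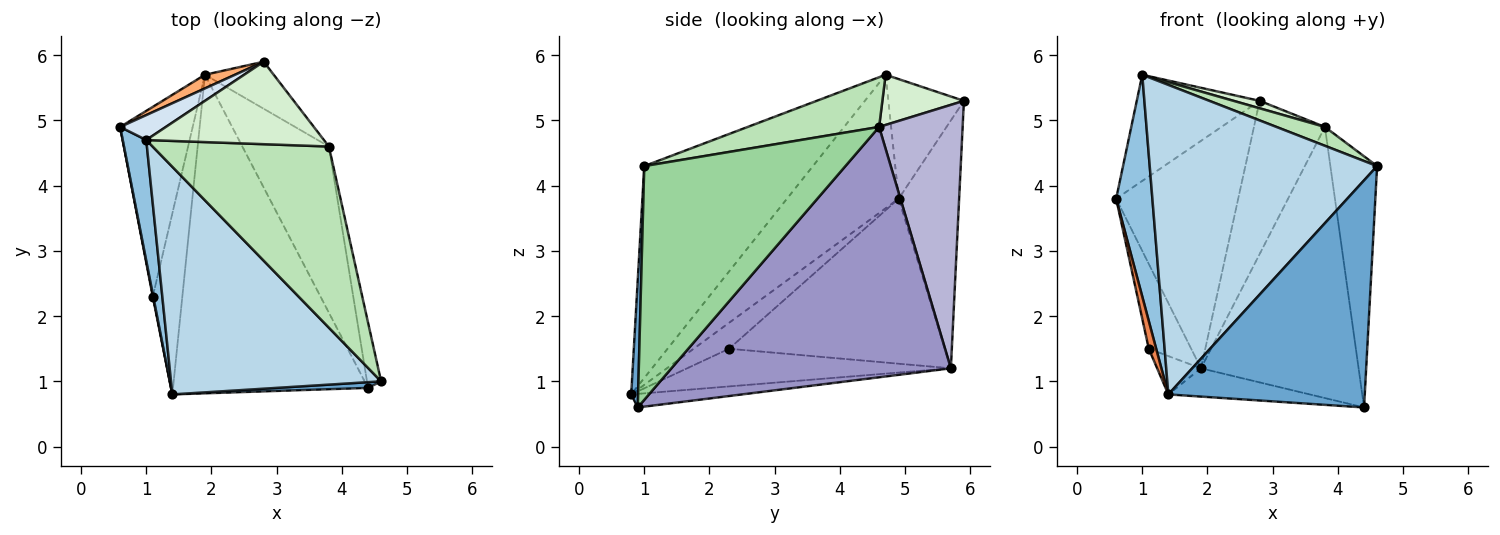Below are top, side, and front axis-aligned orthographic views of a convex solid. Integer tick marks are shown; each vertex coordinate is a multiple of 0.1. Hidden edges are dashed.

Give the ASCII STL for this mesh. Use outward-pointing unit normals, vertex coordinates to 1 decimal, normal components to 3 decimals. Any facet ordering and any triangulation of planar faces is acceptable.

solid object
 facet normal 0.035 -0.999 0.025
  outer loop
   vertex 4.4 0.9 0.6
   vertex 4.6 1.0 4.3
   vertex 1.4 0.8 0.8
  endloop
 endfacet
 facet normal -0.938 -0.304 0.165
  outer loop
   vertex 1.0 4.7 5.7
   vertex 0.6 4.9 3.8
   vertex 1.4 0.8 0.8
  endloop
 endfacet
 facet normal -0.513 -0.692 0.509
  outer loop
   vertex 1.0 4.7 5.7
   vertex 1.4 0.8 0.8
   vertex 4.6 1.0 4.3
  endloop
 endfacet
 facet normal -0.513 0.835 0.196
  outer loop
   vertex 1.0 4.7 5.7
   vertex 2.8 5.9 5.3
   vertex 0.6 4.9 3.8
  endloop
 endfacet
 facet normal -0.979 -0.204 0.018
  outer loop
   vertex 1.1 2.3 1.5
   vertex 1.4 0.8 0.8
   vertex 0.6 4.9 3.8
  endloop
 endfacet
 facet normal -0.443 0.895 0.054
  outer loop
   vertex 1.9 5.7 1.2
   vertex 0.6 4.9 3.8
   vertex 2.8 5.9 5.3
  endloop
 endfacet
 facet normal -0.901 0.177 -0.396
  outer loop
   vertex 1.9 5.7 1.2
   vertex 1.1 2.3 1.5
   vertex 0.6 4.9 3.8
  endloop
 endfacet
 facet normal -0.069 0.088 -0.994
  outer loop
   vertex 1.9 5.7 1.2
   vertex 4.4 0.9 0.6
   vertex 1.4 0.8 0.8
  endloop
 endfacet
 facet normal -0.780 0.130 -0.612
  outer loop
   vertex 1.9 5.7 1.2
   vertex 1.4 0.8 0.8
   vertex 1.1 2.3 1.5
  endloop
 endfacet
 facet normal 0.972 0.226 -0.059
  outer loop
   vertex 3.8 4.6 4.9
   vertex 4.6 1.0 4.3
   vertex 4.4 0.9 0.6
  endloop
 endfacet
 facet normal 0.270 -0.100 0.958
  outer loop
   vertex 3.8 4.6 4.9
   vertex 1.0 4.7 5.7
   vertex 4.6 1.0 4.3
  endloop
 endfacet
 facet normal 0.271 -0.087 0.959
  outer loop
   vertex 3.8 4.6 4.9
   vertex 2.8 5.9 5.3
   vertex 1.0 4.7 5.7
  endloop
 endfacet
 facet normal 0.834 0.470 -0.288
  outer loop
   vertex 3.8 4.6 4.9
   vertex 4.4 0.9 0.6
   vertex 1.9 5.7 1.2
  endloop
 endfacet
 facet normal 0.747 0.635 -0.195
  outer loop
   vertex 3.8 4.6 4.9
   vertex 1.9 5.7 1.2
   vertex 2.8 5.9 5.3
  endloop
 endfacet
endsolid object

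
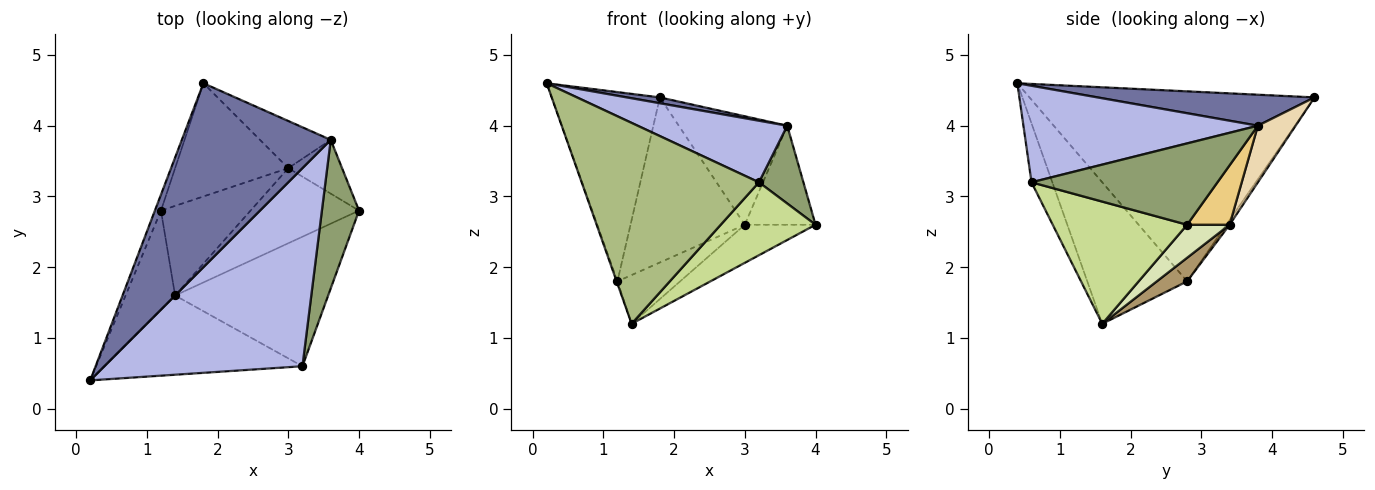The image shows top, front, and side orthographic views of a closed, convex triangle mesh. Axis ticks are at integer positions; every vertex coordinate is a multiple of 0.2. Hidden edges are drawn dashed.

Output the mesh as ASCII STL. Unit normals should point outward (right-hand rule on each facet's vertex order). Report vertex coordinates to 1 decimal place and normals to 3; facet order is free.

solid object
 facet normal 0.204 -0.031 0.979
  outer loop
   vertex 3.6 3.8 4.0
   vertex 1.8 4.6 4.4
   vertex 0.2 0.4 4.6
  endloop
 endfacet
 facet normal -0.935 0.355 -0.030
  outer loop
   vertex 1.2 2.8 1.8
   vertex 0.2 0.4 4.6
   vertex 1.8 4.6 4.4
  endloop
 endfacet
 facet normal -0.944 0.008 -0.330
  outer loop
   vertex 1.2 2.8 1.8
   vertex 1.4 1.6 1.2
   vertex 0.2 0.4 4.6
  endloop
 endfacet
 facet normal 0.422 -0.269 0.866
  outer loop
   vertex 3.2 0.6 3.2
   vertex 3.6 3.8 4.0
   vertex 0.2 0.4 4.6
  endloop
 endfacet
 facet normal 0.889 -0.213 0.406
  outer loop
   vertex 3.2 0.6 3.2
   vertex 4.0 2.8 2.6
   vertex 3.6 3.8 4.0
  endloop
 endfacet
 facet normal -0.109 -0.925 -0.365
  outer loop
   vertex 3.2 0.6 3.2
   vertex 0.2 0.4 4.6
   vertex 1.4 1.6 1.2
  endloop
 endfacet
 facet normal 0.571 -0.403 -0.715
  outer loop
   vertex 3.2 0.6 3.2
   vertex 1.4 1.6 1.2
   vertex 4.0 2.8 2.6
  endloop
 endfacet
 facet normal 0.262 0.437 -0.861
  outer loop
   vertex 3.0 3.4 2.6
   vertex 4.0 2.8 2.6
   vertex 1.4 1.6 1.2
  endloop
 endfacet
 facet normal 0.225 0.465 -0.856
  outer loop
   vertex 3.0 3.4 2.6
   vertex 1.4 1.6 1.2
   vertex 1.2 2.8 1.8
  endloop
 endfacet
 facet normal -0.024 0.824 -0.565
  outer loop
   vertex 3.0 3.4 2.6
   vertex 1.2 2.8 1.8
   vertex 1.8 4.6 4.4
  endloop
 endfacet
 facet normal 0.466 0.777 -0.422
  outer loop
   vertex 3.0 3.4 2.6
   vertex 3.6 3.8 4.0
   vertex 4.0 2.8 2.6
  endloop
 endfacet
 facet normal 0.304 0.874 -0.380
  outer loop
   vertex 3.0 3.4 2.6
   vertex 1.8 4.6 4.4
   vertex 3.6 3.8 4.0
  endloop
 endfacet
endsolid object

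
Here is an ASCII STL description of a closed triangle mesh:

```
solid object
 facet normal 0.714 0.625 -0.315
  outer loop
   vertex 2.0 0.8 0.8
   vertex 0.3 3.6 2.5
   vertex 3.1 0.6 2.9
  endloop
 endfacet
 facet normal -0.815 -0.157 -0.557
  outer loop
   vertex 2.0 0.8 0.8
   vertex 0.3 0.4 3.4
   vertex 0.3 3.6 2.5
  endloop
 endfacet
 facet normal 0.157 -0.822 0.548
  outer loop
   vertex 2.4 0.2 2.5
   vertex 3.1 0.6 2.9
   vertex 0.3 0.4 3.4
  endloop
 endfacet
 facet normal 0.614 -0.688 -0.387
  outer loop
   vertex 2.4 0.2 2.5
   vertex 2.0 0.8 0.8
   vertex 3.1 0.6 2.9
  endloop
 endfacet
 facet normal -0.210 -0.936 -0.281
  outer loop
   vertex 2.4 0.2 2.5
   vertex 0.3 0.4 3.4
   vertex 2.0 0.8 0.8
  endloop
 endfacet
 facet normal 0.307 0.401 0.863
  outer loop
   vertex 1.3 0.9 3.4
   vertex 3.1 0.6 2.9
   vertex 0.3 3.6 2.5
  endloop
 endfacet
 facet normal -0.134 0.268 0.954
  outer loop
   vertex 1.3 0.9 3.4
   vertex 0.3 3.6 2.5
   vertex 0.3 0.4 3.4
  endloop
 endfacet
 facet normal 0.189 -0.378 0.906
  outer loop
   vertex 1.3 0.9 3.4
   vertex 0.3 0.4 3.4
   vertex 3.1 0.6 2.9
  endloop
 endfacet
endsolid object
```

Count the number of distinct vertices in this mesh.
6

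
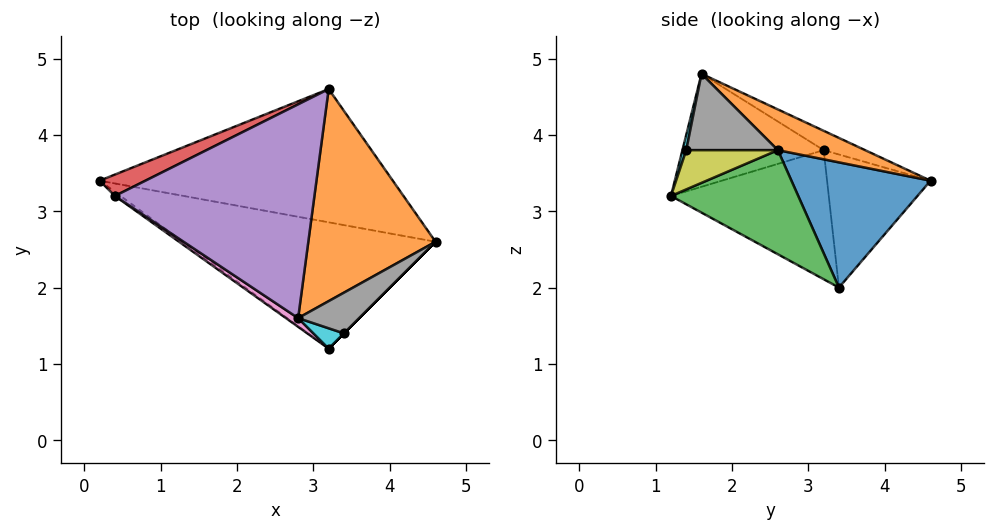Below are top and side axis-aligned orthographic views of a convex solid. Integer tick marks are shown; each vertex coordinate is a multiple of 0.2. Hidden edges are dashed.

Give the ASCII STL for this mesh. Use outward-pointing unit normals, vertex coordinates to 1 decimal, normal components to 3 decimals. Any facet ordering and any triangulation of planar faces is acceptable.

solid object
 facet normal 0.391 0.091 -0.916
  outer loop
   vertex 3.2 4.6 3.4
   vertex 4.6 2.6 3.8
   vertex 0.2 3.4 2.0
  endloop
 endfacet
 facet normal 0.283 0.374 0.883
  outer loop
   vertex 2.8 1.6 4.8
   vertex 4.6 2.6 3.8
   vertex 3.2 4.6 3.4
  endloop
 endfacet
 facet normal 0.381 0.015 -0.924
  outer loop
   vertex 3.2 1.2 3.2
   vertex 0.2 3.4 2.0
   vertex 4.6 2.6 3.8
  endloop
 endfacet
 facet normal -0.426 0.893 0.147
  outer loop
   vertex 0.4 3.2 3.8
   vertex 3.2 4.6 3.4
   vertex 0.2 3.4 2.0
  endloop
 endfacet
 facet normal -0.087 0.431 0.898
  outer loop
   vertex 0.4 3.2 3.8
   vertex 2.8 1.6 4.8
   vertex 3.2 4.6 3.4
  endloop
 endfacet
 facet normal -0.585 -0.811 -0.025
  outer loop
   vertex 0.4 3.2 3.8
   vertex 0.2 3.4 2.0
   vertex 3.2 1.2 3.2
  endloop
 endfacet
 facet normal -0.571 -0.818 0.062
  outer loop
   vertex 0.4 3.2 3.8
   vertex 3.2 1.2 3.2
   vertex 2.8 1.6 4.8
  endloop
 endfacet
 facet normal 0.615 -0.615 0.492
  outer loop
   vertex 3.4 1.4 3.8
   vertex 4.6 2.6 3.8
   vertex 2.8 1.6 4.8
  endloop
 endfacet
 facet normal 0.707 -0.707 0.000
  outer loop
   vertex 3.4 1.4 3.8
   vertex 3.2 1.2 3.2
   vertex 4.6 2.6 3.8
  endloop
 endfacet
 facet normal 0.136 -0.953 0.272
  outer loop
   vertex 3.4 1.4 3.8
   vertex 2.8 1.6 4.8
   vertex 3.2 1.2 3.2
  endloop
 endfacet
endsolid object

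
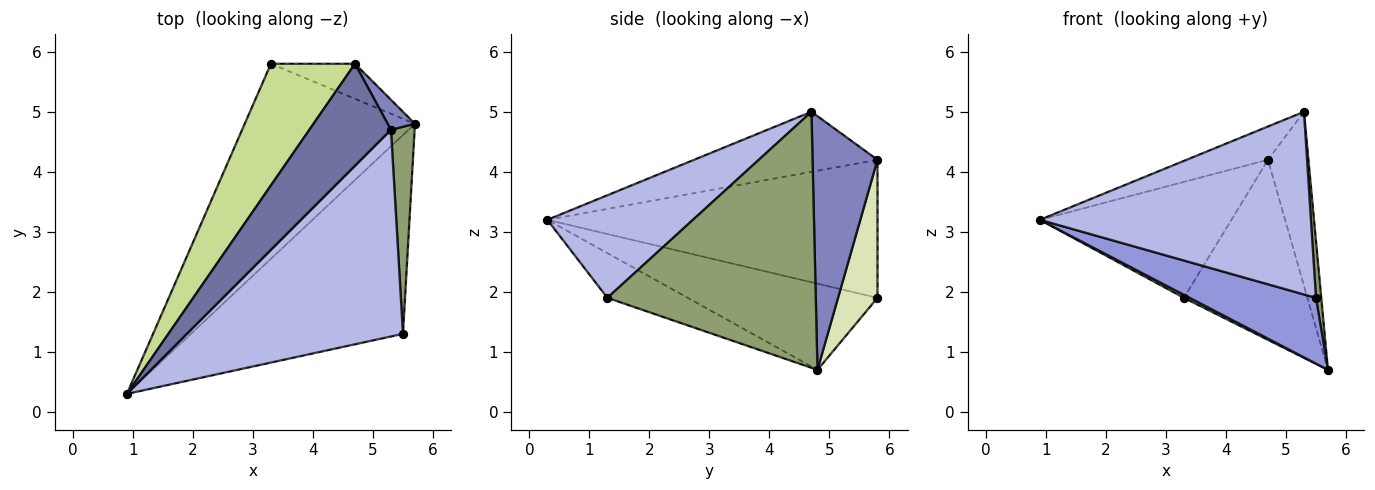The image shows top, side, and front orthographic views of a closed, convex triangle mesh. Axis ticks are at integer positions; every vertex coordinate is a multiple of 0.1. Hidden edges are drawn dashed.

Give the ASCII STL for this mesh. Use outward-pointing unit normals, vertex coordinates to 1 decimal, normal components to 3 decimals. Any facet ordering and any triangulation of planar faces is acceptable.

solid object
 facet normal -0.573 0.254 0.779
  outer loop
   vertex 5.3 4.7 5.0
   vertex 4.7 5.8 4.2
   vertex 0.9 0.3 3.2
  endloop
 endfacet
 facet normal 0.845 0.527 0.091
  outer loop
   vertex 5.3 4.7 5.0
   vertex 5.7 4.8 0.7
   vertex 4.7 5.8 4.2
  endloop
 endfacet
 facet normal -0.196 -0.308 -0.931
  outer loop
   vertex 5.5 1.3 1.9
   vertex 0.9 0.3 3.2
   vertex 5.7 4.8 0.7
  endloop
 endfacet
 facet normal 0.335 -0.624 0.706
  outer loop
   vertex 5.5 1.3 1.9
   vertex 5.3 4.7 5.0
   vertex 0.9 0.3 3.2
  endloop
 endfacet
 facet normal 0.995 -0.025 0.092
  outer loop
   vertex 5.5 1.3 1.9
   vertex 5.7 4.8 0.7
   vertex 5.3 4.7 5.0
  endloop
 endfacet
 facet normal -0.452 -0.014 -0.892
  outer loop
   vertex 3.3 5.8 1.9
   vertex 5.7 4.8 0.7
   vertex 0.9 0.3 3.2
  endloop
 endfacet
 facet normal -0.765 0.444 0.466
  outer loop
   vertex 3.3 5.8 1.9
   vertex 0.9 0.3 3.2
   vertex 4.7 5.8 4.2
  endloop
 endfacet
 facet normal 0.299 0.937 -0.182
  outer loop
   vertex 3.3 5.8 1.9
   vertex 4.7 5.8 4.2
   vertex 5.7 4.8 0.7
  endloop
 endfacet
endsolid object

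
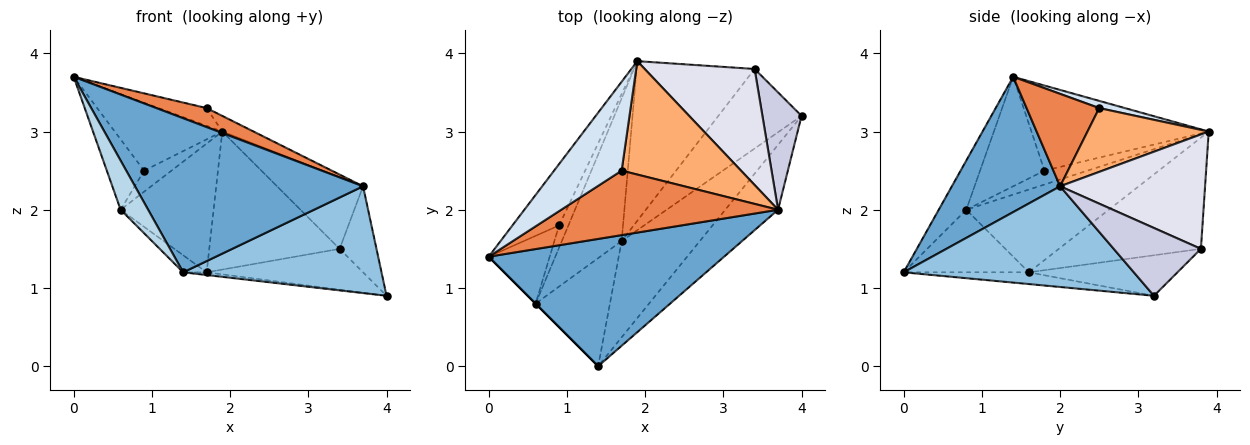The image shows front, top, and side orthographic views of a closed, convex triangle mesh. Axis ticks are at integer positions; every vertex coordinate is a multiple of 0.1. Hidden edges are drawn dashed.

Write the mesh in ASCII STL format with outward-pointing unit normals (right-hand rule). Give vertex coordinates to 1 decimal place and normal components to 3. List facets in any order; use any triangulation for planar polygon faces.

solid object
 facet normal 0.344 -0.724 0.598
  outer loop
   vertex 3.7 2.0 2.3
   vertex 0.0 1.4 3.7
   vertex 1.4 0.0 1.2
  endloop
 endfacet
 facet normal 0.704 -0.607 -0.369
  outer loop
   vertex 3.7 2.0 2.3
   vertex 1.4 0.0 1.2
   vertex 4.0 3.2 0.9
  endloop
 endfacet
 facet normal -0.707 -0.707 0.000
  outer loop
   vertex 0.6 0.8 2.0
   vertex 1.4 0.0 1.2
   vertex 0.0 1.4 3.7
  endloop
 endfacet
 facet normal 0.104 0.194 0.975
  outer loop
   vertex 1.7 2.5 3.3
   vertex 1.9 3.9 3.0
   vertex 0.0 1.4 3.7
  endloop
 endfacet
 facet normal 0.378 -0.262 0.888
  outer loop
   vertex 1.7 2.5 3.3
   vertex 0.0 1.4 3.7
   vertex 3.7 2.0 2.3
  endloop
 endfacet
 facet normal 0.468 0.121 0.875
  outer loop
   vertex 1.7 2.5 3.3
   vertex 3.7 2.0 2.3
   vertex 1.9 3.9 3.0
  endloop
 endfacet
 facet normal -0.774 0.470 -0.424
  outer loop
   vertex 0.9 1.8 2.5
   vertex 0.0 1.4 3.7
   vertex 1.9 3.9 3.0
  endloop
 endfacet
 facet normal -0.780 0.451 -0.434
  outer loop
   vertex 0.9 1.8 2.5
   vertex 0.6 0.8 2.0
   vertex 0.0 1.4 3.7
  endloop
 endfacet
 facet normal -0.734 0.467 -0.494
  outer loop
   vertex 0.9 1.8 2.5
   vertex 1.9 3.9 3.0
   vertex 0.6 0.8 2.0
  endloop
 endfacet
 facet normal -0.717 0.467 -0.518
  outer loop
   vertex 1.7 1.6 1.2
   vertex 0.6 0.8 2.0
   vertex 1.9 3.9 3.0
  endloop
 endfacet
 facet normal -0.148 0.028 -0.989
  outer loop
   vertex 1.7 1.6 1.2
   vertex 4.0 3.2 0.9
   vertex 1.4 0.0 1.2
  endloop
 endfacet
 facet normal -0.639 0.120 -0.759
  outer loop
   vertex 1.7 1.6 1.2
   vertex 1.4 0.0 1.2
   vertex 0.6 0.8 2.0
  endloop
 endfacet
 facet normal -0.398 0.419 -0.816
  outer loop
   vertex 3.4 3.8 1.5
   vertex 4.0 3.2 0.9
   vertex 1.7 1.6 1.2
  endloop
 endfacet
 facet normal -0.580 0.533 -0.616
  outer loop
   vertex 3.4 3.8 1.5
   vertex 1.7 1.6 1.2
   vertex 1.9 3.9 3.0
  endloop
 endfacet
 facet normal 0.813 0.344 0.469
  outer loop
   vertex 3.4 3.8 1.5
   vertex 3.7 2.0 2.3
   vertex 4.0 3.2 0.9
  endloop
 endfacet
 facet normal 0.663 0.394 0.637
  outer loop
   vertex 3.4 3.8 1.5
   vertex 1.9 3.9 3.0
   vertex 3.7 2.0 2.3
  endloop
 endfacet
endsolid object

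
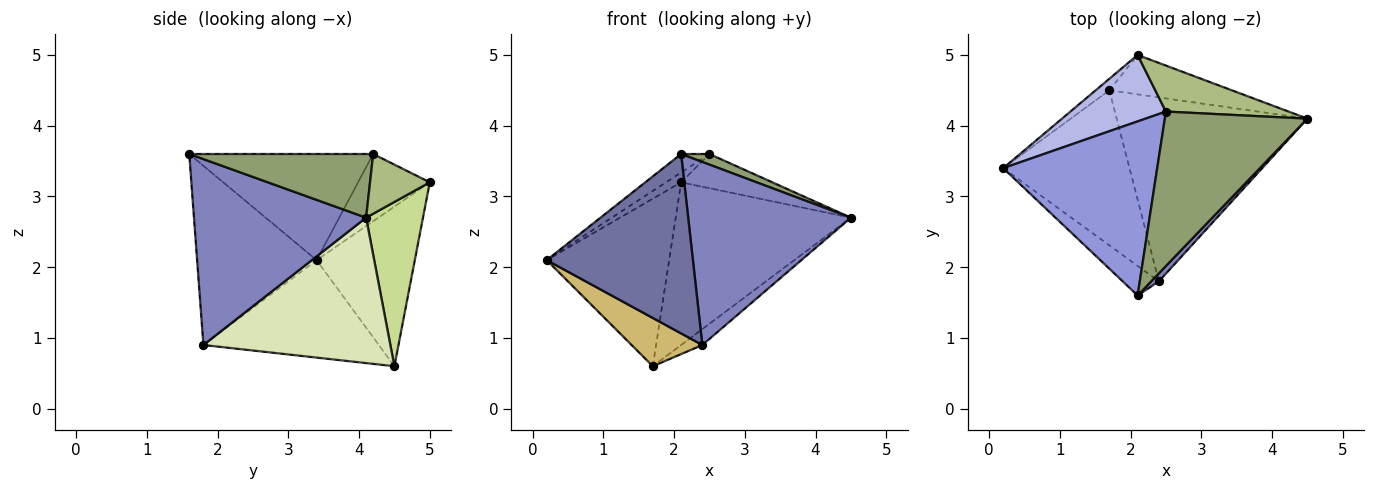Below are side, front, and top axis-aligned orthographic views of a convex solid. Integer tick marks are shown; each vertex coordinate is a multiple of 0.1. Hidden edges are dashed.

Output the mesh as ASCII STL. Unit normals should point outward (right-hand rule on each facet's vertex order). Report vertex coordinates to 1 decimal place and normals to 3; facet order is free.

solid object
 facet normal -0.628 -0.768 -0.127
  outer loop
   vertex 2.4 1.8 0.9
   vertex 2.1 1.6 3.6
   vertex 0.2 3.4 2.1
  endloop
 endfacet
 facet normal 0.726 -0.687 0.030
  outer loop
   vertex 2.4 1.8 0.9
   vertex 4.5 4.1 2.7
   vertex 2.1 1.6 3.6
  endloop
 endfacet
 facet normal -0.565 0.087 0.820
  outer loop
   vertex 2.5 4.2 3.6
   vertex 0.2 3.4 2.1
   vertex 2.1 1.6 3.6
  endloop
 endfacet
 facet normal -0.571 0.120 0.812
  outer loop
   vertex 2.5 4.2 3.6
   vertex 2.1 5.0 3.2
   vertex 0.2 3.4 2.1
  endloop
 endfacet
 facet normal 0.407 -0.063 0.911
  outer loop
   vertex 2.5 4.2 3.6
   vertex 2.1 1.6 3.6
   vertex 4.5 4.1 2.7
  endloop
 endfacet
 facet normal 0.364 0.556 0.747
  outer loop
   vertex 2.5 4.2 3.6
   vertex 4.5 4.1 2.7
   vertex 2.1 5.0 3.2
  endloop
 endfacet
 facet normal 0.301 0.927 -0.225
  outer loop
   vertex 1.7 4.5 0.6
   vertex 2.1 5.0 3.2
   vertex 4.5 4.1 2.7
  endloop
 endfacet
 facet normal 0.605 0.069 -0.793
  outer loop
   vertex 1.7 4.5 0.6
   vertex 4.5 4.1 2.7
   vertex 2.4 1.8 0.9
  endloop
 endfacet
 facet normal -0.625 0.779 -0.054
  outer loop
   vertex 1.7 4.5 0.6
   vertex 0.2 3.4 2.1
   vertex 2.1 5.0 3.2
  endloop
 endfacet
 facet normal -0.593 -0.239 -0.769
  outer loop
   vertex 1.7 4.5 0.6
   vertex 2.4 1.8 0.9
   vertex 0.2 3.4 2.1
  endloop
 endfacet
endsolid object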